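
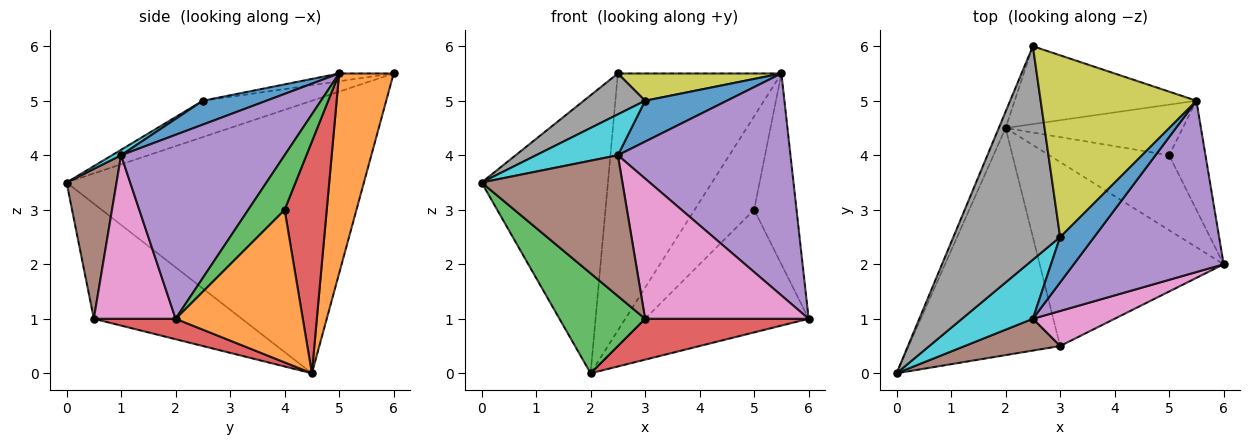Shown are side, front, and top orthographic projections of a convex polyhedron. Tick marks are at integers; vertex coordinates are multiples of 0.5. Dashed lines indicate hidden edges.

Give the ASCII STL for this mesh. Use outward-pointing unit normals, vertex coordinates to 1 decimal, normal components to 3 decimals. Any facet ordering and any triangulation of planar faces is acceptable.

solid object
 facet normal -0.920 0.391 -0.023
  outer loop
   vertex 2.0 4.5 0.0
   vertex 0.0 0.0 3.5
   vertex 2.5 6.0 5.5
  endloop
 endfacet
 facet normal 0.304 0.912 -0.276
  outer loop
   vertex 5.5 5.0 5.5
   vertex 2.0 4.5 0.0
   vertex 2.5 6.0 5.5
  endloop
 endfacet
 facet normal -0.571 -0.331 -0.751
  outer loop
   vertex 3.0 0.5 1.0
   vertex 0.0 0.0 3.5
   vertex 2.0 4.5 0.0
  endloop
 endfacet
 facet normal 0.108 -0.216 -0.970
  outer loop
   vertex 3.0 0.5 1.0
   vertex 2.0 4.5 0.0
   vertex 6.0 2.0 1.0
  endloop
 endfacet
 facet normal 0.600 -0.633 0.489
  outer loop
   vertex 2.5 1.0 4.0
   vertex 6.0 2.0 1.0
   vertex 5.5 5.0 5.5
  endloop
 endfacet
 facet normal 0.327 -0.922 0.208
  outer loop
   vertex 2.5 1.0 4.0
   vertex 0.0 0.0 3.5
   vertex 3.0 0.5 1.0
  endloop
 endfacet
 facet normal 0.436 -0.873 0.218
  outer loop
   vertex 2.5 1.0 4.0
   vertex 3.0 0.5 1.0
   vertex 6.0 2.0 1.0
  endloop
 endfacet
 facet normal -0.317 -0.178 0.931
  outer loop
   vertex 3.0 2.5 5.0
   vertex 2.5 6.0 5.5
   vertex 0.0 0.0 3.5
  endloop
 endfacet
 facet normal -0.049 -0.148 0.988
  outer loop
   vertex 3.0 2.5 5.0
   vertex 5.5 5.0 5.5
   vertex 2.5 6.0 5.5
  endloop
 endfacet
 facet normal 0.063 -0.568 0.821
  outer loop
   vertex 3.0 2.5 5.0
   vertex 0.0 0.0 3.5
   vertex 2.5 1.0 4.0
  endloop
 endfacet
 facet normal 0.462 -0.593 0.659
  outer loop
   vertex 3.0 2.5 5.0
   vertex 2.5 1.0 4.0
   vertex 5.5 5.0 5.5
  endloop
 endfacet
 facet normal 0.553 0.711 -0.434
  outer loop
   vertex 5.0 4.0 3.0
   vertex 6.0 2.0 1.0
   vertex 2.0 4.5 0.0
  endloop
 endfacet
 facet normal 0.597 0.697 -0.398
  outer loop
   vertex 5.0 4.0 3.0
   vertex 5.5 5.0 5.5
   vertex 6.0 2.0 1.0
  endloop
 endfacet
 facet normal 0.529 0.746 -0.404
  outer loop
   vertex 5.0 4.0 3.0
   vertex 2.0 4.5 0.0
   vertex 5.5 5.0 5.5
  endloop
 endfacet
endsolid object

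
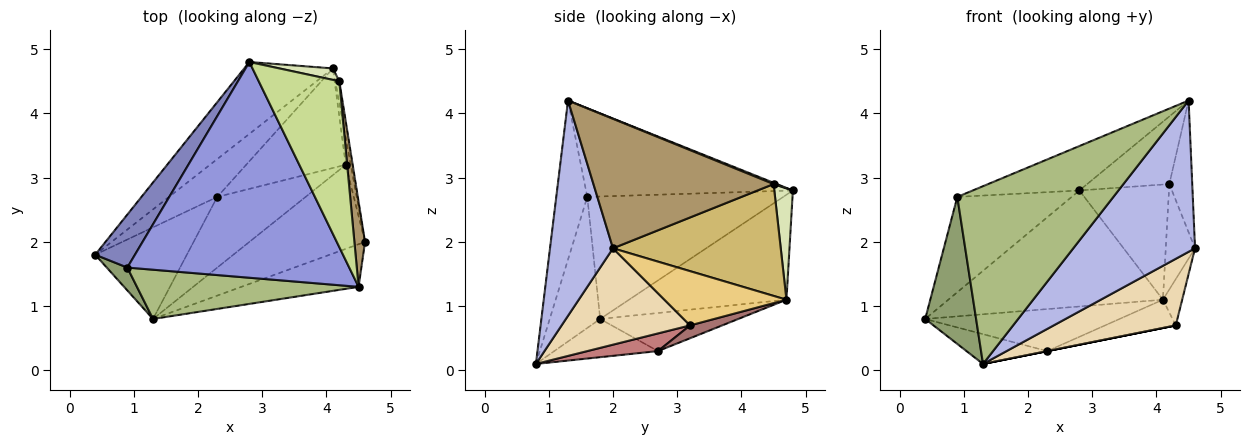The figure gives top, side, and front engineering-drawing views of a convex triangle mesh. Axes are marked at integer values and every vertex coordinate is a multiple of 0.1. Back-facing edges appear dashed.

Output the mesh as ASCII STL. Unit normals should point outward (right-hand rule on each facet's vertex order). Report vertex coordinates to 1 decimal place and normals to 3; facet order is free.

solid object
 facet normal -0.529 0.721 -0.447
  outer loop
   vertex 4.1 4.7 1.1
   vertex 0.4 1.8 0.8
   vertex 2.8 4.8 2.8
  endloop
 endfacet
 facet normal -0.832 0.485 0.270
  outer loop
   vertex 0.9 1.6 2.7
   vertex 2.8 4.8 2.8
   vertex 0.4 1.8 0.8
  endloop
 endfacet
 facet normal -0.364 0.188 0.912
  outer loop
   vertex 0.9 1.6 2.7
   vertex 4.5 1.3 4.2
   vertex 2.8 4.8 2.8
  endloop
 endfacet
 facet normal 0.446 -0.862 -0.243
  outer loop
   vertex 1.3 0.8 0.1
   vertex 4.6 2.0 1.9
   vertex 4.5 1.3 4.2
  endloop
 endfacet
 facet normal -0.699 -0.706 0.110
  outer loop
   vertex 1.3 0.8 0.1
   vertex 0.9 1.6 2.7
   vertex 0.4 1.8 0.8
  endloop
 endfacet
 facet normal -0.188 -0.946 0.262
  outer loop
   vertex 1.3 0.8 0.1
   vertex 4.5 1.3 4.2
   vertex 0.9 1.6 2.7
  endloop
 endfacet
 facet normal 0.015 0.378 0.926
  outer loop
   vertex 4.2 4.5 2.9
   vertex 2.8 4.8 2.8
   vertex 4.5 1.3 4.2
  endloop
 endfacet
 facet normal 0.202 0.975 0.097
  outer loop
   vertex 4.2 4.5 2.9
   vertex 4.1 4.7 1.1
   vertex 2.8 4.8 2.8
  endloop
 endfacet
 facet normal 0.989 0.126 0.081
  outer loop
   vertex 4.2 4.5 2.9
   vertex 4.5 1.3 4.2
   vertex 4.6 2.0 1.9
  endloop
 endfacet
 facet normal 0.984 0.172 -0.036
  outer loop
   vertex 4.2 4.5 2.9
   vertex 4.6 2.0 1.9
   vertex 4.1 4.7 1.1
  endloop
 endfacet
 facet normal 0.984 0.155 -0.091
  outer loop
   vertex 4.3 3.2 0.7
   vertex 4.1 4.7 1.1
   vertex 4.6 2.0 1.9
  endloop
 endfacet
 facet normal 0.547 -0.520 -0.656
  outer loop
   vertex 4.3 3.2 0.7
   vertex 4.6 2.0 1.9
   vertex 1.3 0.8 0.1
  endloop
 endfacet
 facet normal 0.123 0.271 -0.955
  outer loop
   vertex 2.3 2.7 0.3
   vertex 4.1 4.7 1.1
   vertex 4.3 3.2 0.7
  endloop
 endfacet
 facet normal 0.196 0.000 -0.981
  outer loop
   vertex 2.3 2.7 0.3
   vertex 4.3 3.2 0.7
   vertex 1.3 0.8 0.1
  endloop
 endfacet
 facet normal -0.467 0.657 -0.592
  outer loop
   vertex 2.3 2.7 0.3
   vertex 0.4 1.8 0.8
   vertex 4.1 4.7 1.1
  endloop
 endfacet
 facet normal -0.369 0.287 -0.884
  outer loop
   vertex 2.3 2.7 0.3
   vertex 1.3 0.8 0.1
   vertex 0.4 1.8 0.8
  endloop
 endfacet
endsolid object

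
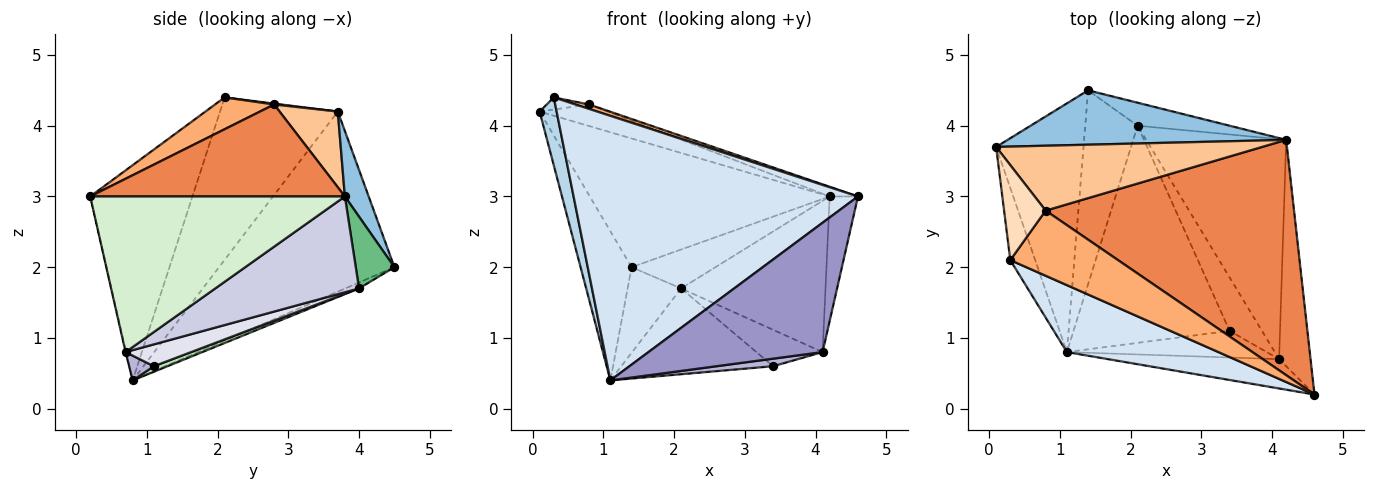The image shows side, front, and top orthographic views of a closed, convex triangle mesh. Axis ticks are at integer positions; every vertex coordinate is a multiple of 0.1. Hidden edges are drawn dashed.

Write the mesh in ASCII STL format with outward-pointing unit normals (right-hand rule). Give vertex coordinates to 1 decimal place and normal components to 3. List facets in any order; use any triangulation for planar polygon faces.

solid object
 facet normal -0.870 0.253 -0.422
  outer loop
   vertex 1.4 4.5 2.0
   vertex 1.1 0.8 0.4
   vertex 0.1 3.7 4.2
  endloop
 endfacet
 facet normal 0.091 0.917 0.387
  outer loop
   vertex 4.2 3.8 3.0
   vertex 1.4 4.5 2.0
   vertex 0.1 3.7 4.2
  endloop
 endfacet
 facet normal -0.979 -0.141 -0.150
  outer loop
   vertex 0.3 2.1 4.4
   vertex 0.1 3.7 4.2
   vertex 1.1 0.8 0.4
  endloop
 endfacet
 facet normal -0.329 -0.915 0.232
  outer loop
   vertex 0.3 2.1 4.4
   vertex 1.1 0.8 0.4
   vertex 4.6 0.2 3.0
  endloop
 endfacet
 facet normal 0.347 0.039 0.937
  outer loop
   vertex 0.8 2.8 4.3
   vertex 4.6 0.2 3.0
   vertex 4.2 3.8 3.0
  endloop
 endfacet
 facet normal 0.283 -0.065 0.957
  outer loop
   vertex 0.8 2.8 4.3
   vertex 0.3 2.1 4.4
   vertex 4.6 0.2 3.0
  endloop
 endfacet
 facet normal 0.261 0.305 0.916
  outer loop
   vertex 0.8 2.8 4.3
   vertex 4.2 3.8 3.0
   vertex 0.1 3.7 4.2
  endloop
 endfacet
 facet normal 0.021 0.127 0.992
  outer loop
   vertex 0.8 2.8 4.3
   vertex 0.1 3.7 4.2
   vertex 0.3 2.1 4.4
  endloop
 endfacet
 facet normal 0.369 0.800 -0.473
  outer loop
   vertex 2.1 4.0 1.7
   vertex 1.4 4.5 2.0
   vertex 4.2 3.8 3.0
  endloop
 endfacet
 facet normal -0.103 0.402 -0.910
  outer loop
   vertex 2.1 4.0 1.7
   vertex 1.1 0.8 0.4
   vertex 1.4 4.5 2.0
  endloop
 endfacet
 facet normal 0.033 0.367 -0.930
  outer loop
   vertex 2.1 4.0 1.7
   vertex 3.4 1.1 0.6
   vertex 1.1 0.8 0.4
  endloop
 endfacet
 facet normal 0.974 0.108 -0.197
  outer loop
   vertex 4.1 0.7 0.8
   vertex 4.2 3.8 3.0
   vertex 4.6 0.2 3.0
  endloop
 endfacet
 facet normal -0.003 -0.975 -0.221
  outer loop
   vertex 4.1 0.7 0.8
   vertex 4.6 0.2 3.0
   vertex 1.1 0.8 0.4
  endloop
 endfacet
 facet normal 0.118 -0.271 -0.955
  outer loop
   vertex 4.1 0.7 0.8
   vertex 1.1 0.8 0.4
   vertex 3.4 1.1 0.6
  endloop
 endfacet
 facet normal 0.491 0.493 -0.718
  outer loop
   vertex 4.1 0.7 0.8
   vertex 2.1 4.0 1.7
   vertex 4.2 3.8 3.0
  endloop
 endfacet
 facet normal 0.487 0.492 -0.721
  outer loop
   vertex 4.1 0.7 0.8
   vertex 3.4 1.1 0.6
   vertex 2.1 4.0 1.7
  endloop
 endfacet
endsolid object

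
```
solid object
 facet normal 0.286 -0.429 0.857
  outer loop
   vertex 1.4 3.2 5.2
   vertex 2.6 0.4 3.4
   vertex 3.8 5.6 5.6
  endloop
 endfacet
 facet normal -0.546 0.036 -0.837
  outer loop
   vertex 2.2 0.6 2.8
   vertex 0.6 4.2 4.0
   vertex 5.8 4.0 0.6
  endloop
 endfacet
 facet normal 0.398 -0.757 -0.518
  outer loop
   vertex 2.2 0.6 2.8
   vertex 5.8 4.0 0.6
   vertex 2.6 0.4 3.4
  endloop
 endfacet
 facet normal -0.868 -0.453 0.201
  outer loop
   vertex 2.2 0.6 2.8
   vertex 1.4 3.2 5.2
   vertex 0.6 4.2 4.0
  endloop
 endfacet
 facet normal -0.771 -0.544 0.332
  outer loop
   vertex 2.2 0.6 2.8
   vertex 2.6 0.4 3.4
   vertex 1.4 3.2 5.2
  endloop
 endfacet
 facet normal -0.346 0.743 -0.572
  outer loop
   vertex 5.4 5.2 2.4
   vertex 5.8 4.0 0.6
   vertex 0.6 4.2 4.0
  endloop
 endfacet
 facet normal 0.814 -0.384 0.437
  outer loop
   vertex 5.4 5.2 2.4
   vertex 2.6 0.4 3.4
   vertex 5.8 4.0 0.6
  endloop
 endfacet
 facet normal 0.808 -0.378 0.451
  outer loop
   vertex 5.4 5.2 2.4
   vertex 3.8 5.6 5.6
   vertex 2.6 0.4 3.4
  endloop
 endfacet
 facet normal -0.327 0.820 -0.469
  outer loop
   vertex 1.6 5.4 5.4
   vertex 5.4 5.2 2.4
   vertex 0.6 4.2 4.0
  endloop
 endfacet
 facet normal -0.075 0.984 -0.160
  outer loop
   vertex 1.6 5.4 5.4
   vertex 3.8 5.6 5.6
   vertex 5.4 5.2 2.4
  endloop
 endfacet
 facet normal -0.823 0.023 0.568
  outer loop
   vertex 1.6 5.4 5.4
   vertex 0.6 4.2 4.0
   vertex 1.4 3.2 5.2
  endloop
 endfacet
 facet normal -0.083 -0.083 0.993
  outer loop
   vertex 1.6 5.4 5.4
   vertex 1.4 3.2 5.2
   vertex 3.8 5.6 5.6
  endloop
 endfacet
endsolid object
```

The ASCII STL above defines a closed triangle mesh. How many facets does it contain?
12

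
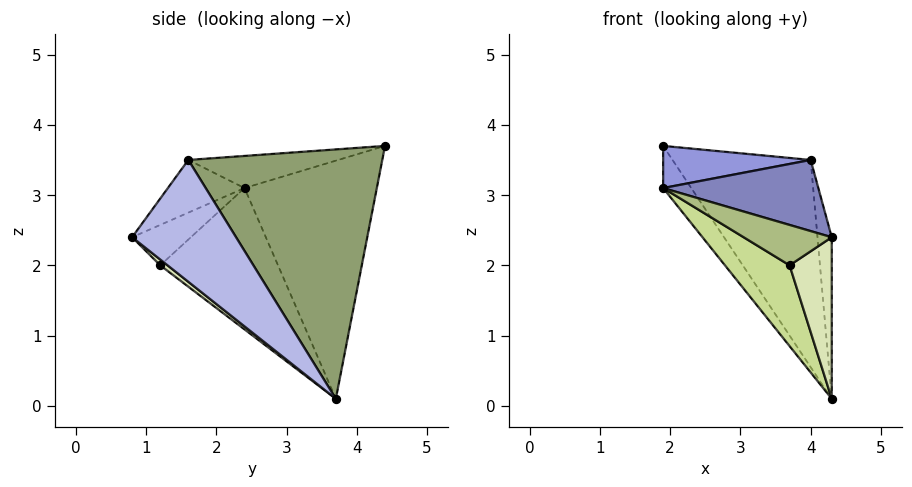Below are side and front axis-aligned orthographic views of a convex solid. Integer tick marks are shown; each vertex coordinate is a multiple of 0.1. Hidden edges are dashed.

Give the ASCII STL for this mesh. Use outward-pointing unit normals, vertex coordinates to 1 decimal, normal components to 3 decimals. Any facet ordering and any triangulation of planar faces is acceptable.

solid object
 facet normal -0.804 0.171 -0.569
  outer loop
   vertex 1.9 4.4 3.7
   vertex 4.3 3.7 0.1
   vertex 1.9 2.4 3.1
  endloop
 endfacet
 facet normal -0.391 -0.792 0.469
  outer loop
   vertex 4.0 1.6 3.5
   vertex 1.9 2.4 3.1
   vertex 4.3 0.8 2.4
  endloop
 endfacet
 facet normal -0.280 -0.276 0.919
  outer loop
   vertex 4.0 1.6 3.5
   vertex 1.9 4.4 3.7
   vertex 1.9 2.4 3.1
  endloop
 endfacet
 facet normal 0.976 0.134 0.169
  outer loop
   vertex 4.0 1.6 3.5
   vertex 4.3 0.8 2.4
   vertex 4.3 3.7 0.1
  endloop
 endfacet
 facet normal 0.748 0.533 0.395
  outer loop
   vertex 4.0 1.6 3.5
   vertex 4.3 3.7 0.1
   vertex 1.9 4.4 3.7
  endloop
 endfacet
 facet normal -0.555 -0.832 0.000
  outer loop
   vertex 3.7 1.2 2.0
   vertex 4.3 0.8 2.4
   vertex 1.9 2.4 3.1
  endloop
 endfacet
 facet normal -0.648 -0.356 -0.673
  outer loop
   vertex 3.7 1.2 2.0
   vertex 1.9 2.4 3.1
   vertex 4.3 3.7 0.1
  endloop
 endfacet
 facet normal 0.107 -0.618 -0.779
  outer loop
   vertex 3.7 1.2 2.0
   vertex 4.3 3.7 0.1
   vertex 4.3 0.8 2.4
  endloop
 endfacet
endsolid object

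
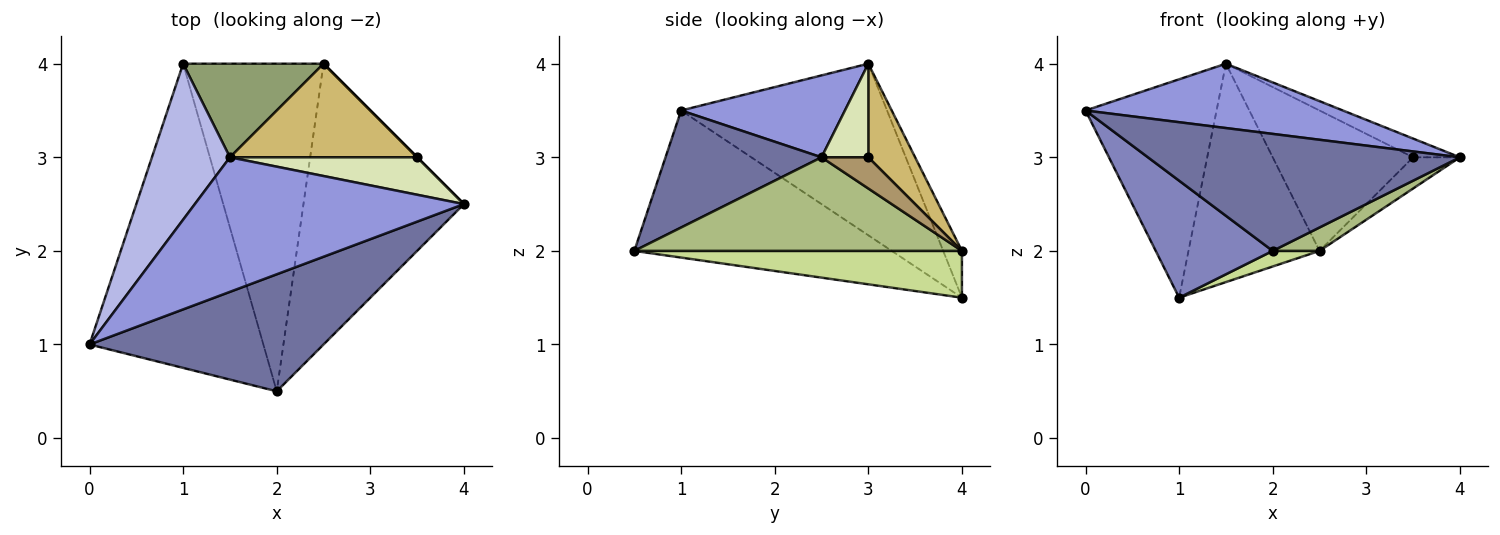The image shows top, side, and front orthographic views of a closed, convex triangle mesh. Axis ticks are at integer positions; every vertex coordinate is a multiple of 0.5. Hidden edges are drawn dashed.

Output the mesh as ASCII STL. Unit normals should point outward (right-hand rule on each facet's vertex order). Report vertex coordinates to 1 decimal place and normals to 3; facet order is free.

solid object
 facet normal 0.333 -0.667 0.667
  outer loop
   vertex 2.0 0.5 2.0
   vertex 4.0 2.5 3.0
   vertex 0.0 1.0 3.5
  endloop
 endfacet
 facet normal -0.620 -0.282 -0.732
  outer loop
   vertex 2.0 0.5 2.0
   vertex 0.0 1.0 3.5
   vertex 1.0 4.0 1.5
  endloop
 endfacet
 facet normal 0.265 -0.416 0.870
  outer loop
   vertex 1.5 3.0 4.0
   vertex 0.0 1.0 3.5
   vertex 4.0 2.5 3.0
  endloop
 endfacet
 facet normal -0.788 0.501 0.358
  outer loop
   vertex 1.5 3.0 4.0
   vertex 1.0 4.0 1.5
   vertex 0.0 1.0 3.5
  endloop
 endfacet
 facet normal -0.130 0.911 0.391
  outer loop
   vertex 2.5 4.0 2.0
   vertex 1.0 4.0 1.5
   vertex 1.5 3.0 4.0
  endloop
 endfacet
 facet normal 0.503 -0.072 -0.862
  outer loop
   vertex 2.5 4.0 2.0
   vertex 4.0 2.5 3.0
   vertex 2.0 0.5 2.0
  endloop
 endfacet
 facet normal 0.316 -0.045 -0.948
  outer loop
   vertex 2.5 4.0 2.0
   vertex 2.0 0.5 2.0
   vertex 1.0 4.0 1.5
  endloop
 endfacet
 facet normal 0.408 0.408 0.816
  outer loop
   vertex 3.5 3.0 3.0
   vertex 1.5 3.0 4.0
   vertex 4.0 2.5 3.0
  endloop
 endfacet
 facet normal 0.707 0.707 0.000
  outer loop
   vertex 3.5 3.0 3.0
   vertex 4.0 2.5 3.0
   vertex 2.5 4.0 2.0
  endloop
 endfacet
 facet normal 0.267 0.802 0.535
  outer loop
   vertex 3.5 3.0 3.0
   vertex 2.5 4.0 2.0
   vertex 1.5 3.0 4.0
  endloop
 endfacet
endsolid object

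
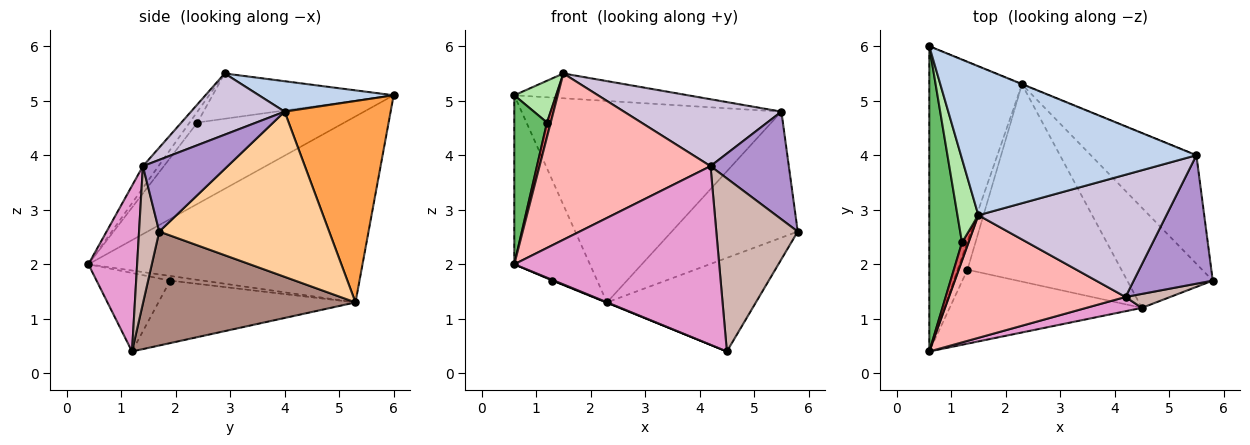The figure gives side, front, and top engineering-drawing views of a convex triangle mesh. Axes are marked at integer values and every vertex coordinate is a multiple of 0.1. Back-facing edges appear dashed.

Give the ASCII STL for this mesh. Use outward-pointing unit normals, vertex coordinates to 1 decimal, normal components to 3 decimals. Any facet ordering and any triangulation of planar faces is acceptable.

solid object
 facet normal -0.869 0.240 -0.433
  outer loop
   vertex 2.3 5.3 1.3
   vertex 0.6 0.4 2.0
   vertex 0.6 6.0 5.1
  endloop
 endfacet
 facet normal 0.126 0.163 0.978
  outer loop
   vertex 5.5 4.0 4.8
   vertex 0.6 6.0 5.1
   vertex 1.5 2.9 5.5
  endloop
 endfacet
 facet normal 0.378 0.926 -0.002
  outer loop
   vertex 5.5 4.0 4.8
   vertex 2.3 5.3 1.3
   vertex 0.6 6.0 5.1
  endloop
 endfacet
 facet normal 0.715 0.530 -0.457
  outer loop
   vertex 5.5 4.0 4.8
   vertex 5.8 1.7 2.6
   vertex 2.3 5.3 1.3
  endloop
 endfacet
 facet normal -0.909 -0.202 0.365
  outer loop
   vertex 1.2 2.4 4.6
   vertex 0.6 6.0 5.1
   vertex 0.6 0.4 2.0
  endloop
 endfacet
 facet normal -0.889 -0.205 0.410
  outer loop
   vertex 1.2 2.4 4.6
   vertex 1.5 2.9 5.5
   vertex 0.6 6.0 5.1
  endloop
 endfacet
 facet normal -0.793 -0.381 0.476
  outer loop
   vertex 1.2 2.4 4.6
   vertex 0.6 0.4 2.0
   vertex 1.5 2.9 5.5
  endloop
 endfacet
 facet normal -0.073 -0.803 0.592
  outer loop
   vertex 4.2 1.4 3.8
   vertex 1.5 2.9 5.5
   vertex 0.6 0.4 2.0
  endloop
 endfacet
 facet normal 0.571 -0.527 0.629
  outer loop
   vertex 4.2 1.4 3.8
   vertex 5.8 1.7 2.6
   vertex 5.5 4.0 4.8
  endloop
 endfacet
 facet normal 0.275 -0.462 0.843
  outer loop
   vertex 4.2 1.4 3.8
   vertex 5.5 4.0 4.8
   vertex 1.5 2.9 5.5
  endloop
 endfacet
 facet normal 0.698 0.489 -0.523
  outer loop
   vertex 4.5 1.2 0.4
   vertex 2.3 5.3 1.3
   vertex 5.8 1.7 2.6
  endloop
 endfacet
 facet normal 0.240 -0.968 0.078
  outer loop
   vertex 4.5 1.2 0.4
   vertex 5.8 1.7 2.6
   vertex 4.2 1.4 3.8
  endloop
 endfacet
 facet normal 0.231 -0.970 0.077
  outer loop
   vertex 4.5 1.2 0.4
   vertex 4.2 1.4 3.8
   vertex 0.6 0.4 2.0
  endloop
 endfacet
 facet normal -0.431 0.021 -0.902
  outer loop
   vertex 1.3 1.9 1.7
   vertex 0.6 0.4 2.0
   vertex 2.3 5.3 1.3
  endloop
 endfacet
 facet normal -0.378 -0.009 -0.926
  outer loop
   vertex 1.3 1.9 1.7
   vertex 4.5 1.2 0.4
   vertex 0.6 0.4 2.0
  endloop
 endfacet
 facet normal -0.376 0.002 -0.927
  outer loop
   vertex 1.3 1.9 1.7
   vertex 2.3 5.3 1.3
   vertex 4.5 1.2 0.4
  endloop
 endfacet
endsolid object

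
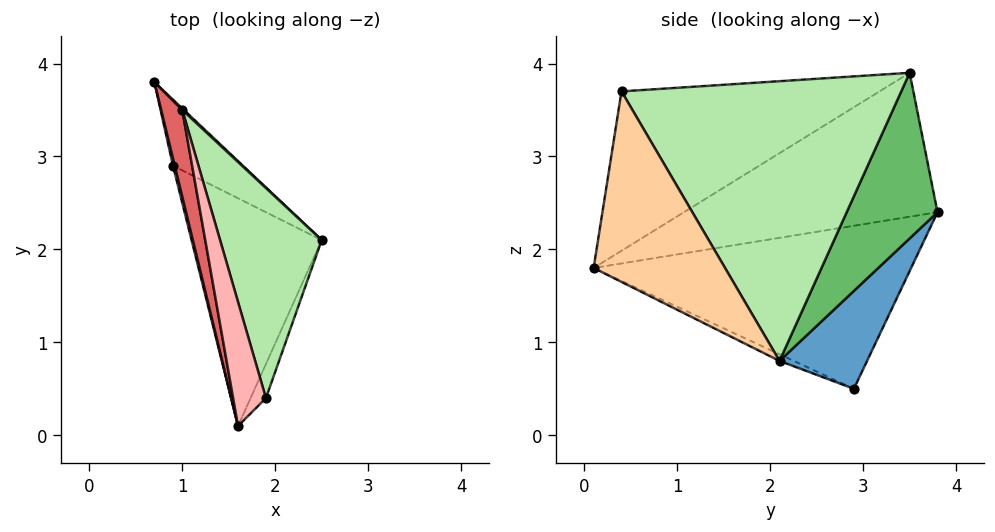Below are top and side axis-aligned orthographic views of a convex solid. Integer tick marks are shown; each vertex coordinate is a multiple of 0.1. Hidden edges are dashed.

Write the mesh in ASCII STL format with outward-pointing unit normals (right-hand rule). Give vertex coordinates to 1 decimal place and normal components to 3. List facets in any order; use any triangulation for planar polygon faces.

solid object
 facet normal 0.471 0.815 -0.337
  outer loop
   vertex 0.9 2.9 0.5
   vertex 0.7 3.8 2.4
   vertex 2.5 2.1 0.8
  endloop
 endfacet
 facet normal -0.971 -0.238 0.010
  outer loop
   vertex 0.9 2.9 0.5
   vertex 1.6 0.1 1.8
   vertex 0.7 3.8 2.4
  endloop
 endfacet
 facet normal -0.046 -0.430 -0.902
  outer loop
   vertex 0.9 2.9 0.5
   vertex 2.5 2.1 0.8
   vertex 1.6 0.1 1.8
  endloop
 endfacet
 facet normal 0.896 -0.439 -0.072
  outer loop
   vertex 1.9 0.4 3.7
   vertex 1.6 0.1 1.8
   vertex 2.5 2.1 0.8
  endloop
 endfacet
 facet normal 0.690 0.724 0.007
  outer loop
   vertex 1.0 3.5 3.9
   vertex 2.5 2.1 0.8
   vertex 0.7 3.8 2.4
  endloop
 endfacet
 facet normal 0.912 0.243 0.331
  outer loop
   vertex 1.0 3.5 3.9
   vertex 1.9 0.4 3.7
   vertex 2.5 2.1 0.8
  endloop
 endfacet
 facet normal -0.957 -0.255 0.140
  outer loop
   vertex 1.0 3.5 3.9
   vertex 0.7 3.8 2.4
   vertex 1.6 0.1 1.8
  endloop
 endfacet
 facet normal -0.939 -0.285 0.193
  outer loop
   vertex 1.0 3.5 3.9
   vertex 1.6 0.1 1.8
   vertex 1.9 0.4 3.7
  endloop
 endfacet
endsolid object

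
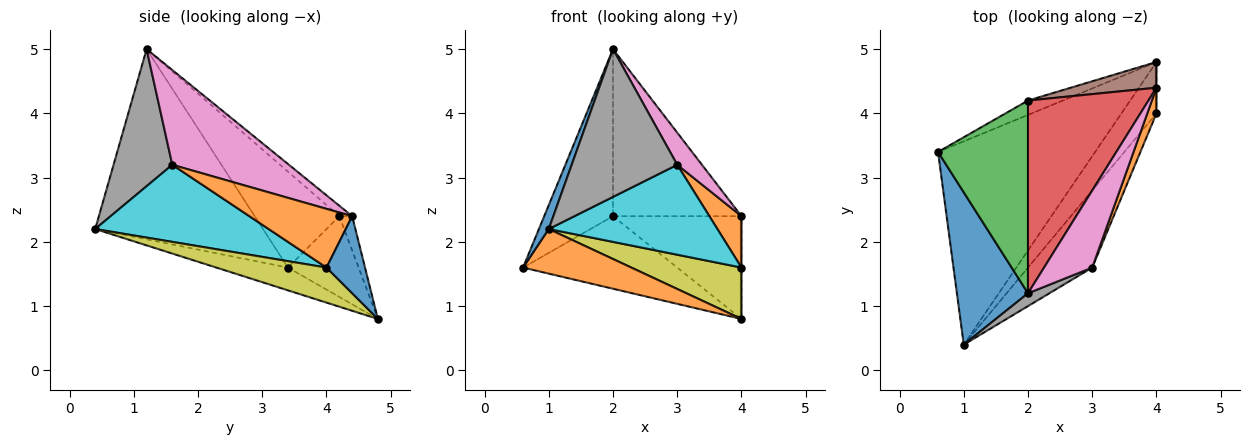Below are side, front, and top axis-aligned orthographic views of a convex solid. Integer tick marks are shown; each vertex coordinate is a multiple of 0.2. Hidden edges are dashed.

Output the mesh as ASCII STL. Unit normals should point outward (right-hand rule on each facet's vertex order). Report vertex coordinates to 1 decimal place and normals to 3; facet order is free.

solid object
 facet normal -0.935 -0.055 0.350
  outer loop
   vertex 2.0 1.2 5.0
   vertex 0.6 3.4 1.6
   vertex 1.0 0.4 2.2
  endloop
 endfacet
 facet normal -0.140 -0.212 -0.967
  outer loop
   vertex 4.0 4.8 0.8
   vertex 1.0 0.4 2.2
   vertex 0.6 3.4 1.6
  endloop
 endfacet
 facet normal -0.628 0.510 0.588
  outer loop
   vertex 2.0 4.2 2.4
   vertex 0.6 3.4 1.6
   vertex 2.0 1.2 5.0
  endloop
 endfacet
 facet normal -0.065 0.654 0.754
  outer loop
   vertex 2.0 4.2 2.4
   vertex 2.0 1.2 5.0
   vertex 4.0 4.4 2.4
  endloop
 endfacet
 facet normal -0.410 0.895 -0.177
  outer loop
   vertex 2.0 4.2 2.4
   vertex 4.0 4.8 0.8
   vertex 0.6 3.4 1.6
  endloop
 endfacet
 facet normal -0.097 0.966 0.241
  outer loop
   vertex 2.0 4.2 2.4
   vertex 4.0 4.4 2.4
   vertex 4.0 4.8 0.8
  endloop
 endfacet
 facet normal 0.876 -0.186 0.445
  outer loop
   vertex 3.0 1.6 3.2
   vertex 4.0 4.4 2.4
   vertex 2.0 1.2 5.0
  endloop
 endfacet
 facet normal 0.485 -0.871 0.076
  outer loop
   vertex 3.0 1.6 3.2
   vertex 2.0 1.2 5.0
   vertex 1.0 0.4 2.2
  endloop
 endfacet
 facet normal 0.577 -0.577 -0.577
  outer loop
   vertex 4.0 4.0 1.6
   vertex 1.0 0.4 2.2
   vertex 4.0 4.8 0.8
  endloop
 endfacet
 facet normal 0.615 -0.598 -0.513
  outer loop
   vertex 4.0 4.0 1.6
   vertex 3.0 1.6 3.2
   vertex 1.0 0.4 2.2
  endloop
 endfacet
 facet normal 1.000 0.000 0.000
  outer loop
   vertex 4.0 4.0 1.6
   vertex 4.0 4.8 0.8
   vertex 4.0 4.4 2.4
  endloop
 endfacet
 facet normal 0.944 -0.295 0.148
  outer loop
   vertex 4.0 4.0 1.6
   vertex 4.0 4.4 2.4
   vertex 3.0 1.6 3.2
  endloop
 endfacet
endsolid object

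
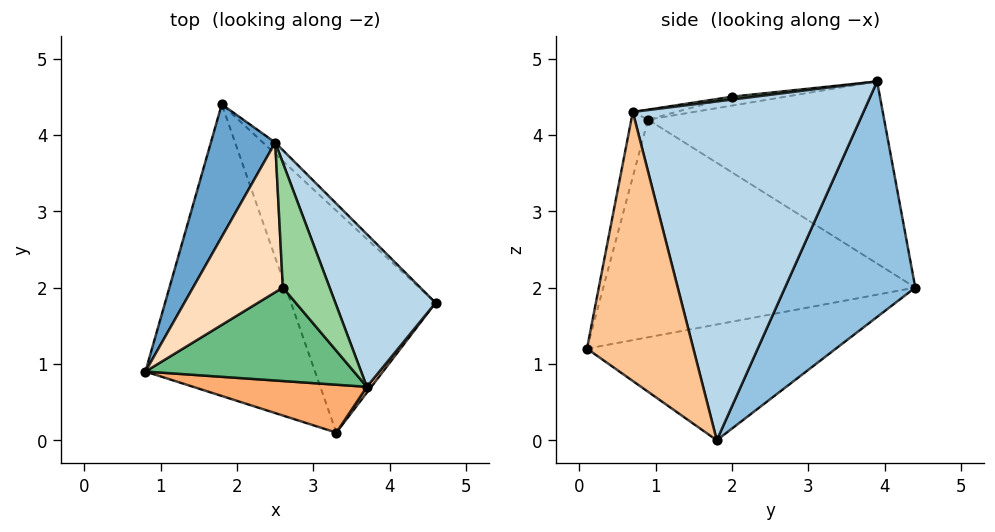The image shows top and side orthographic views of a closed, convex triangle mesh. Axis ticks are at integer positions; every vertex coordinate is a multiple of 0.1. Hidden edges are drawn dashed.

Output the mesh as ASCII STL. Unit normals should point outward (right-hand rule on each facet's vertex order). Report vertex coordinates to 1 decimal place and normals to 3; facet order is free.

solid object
 facet normal -0.850 0.432 0.300
  outer loop
   vertex 2.5 3.9 4.7
   vertex 1.8 4.4 2.0
   vertex 0.8 0.9 4.2
  endloop
 endfacet
 facet normal 0.667 0.745 -0.035
  outer loop
   vertex 2.5 3.9 4.7
   vertex 4.6 1.8 0.0
   vertex 1.8 4.4 2.0
  endloop
 endfacet
 facet normal 0.912 0.308 0.270
  outer loop
   vertex 3.7 0.7 4.3
   vertex 4.6 1.8 0.0
   vertex 2.5 3.9 4.7
  endloop
 endfacet
 facet normal -0.779 -0.159 -0.607
  outer loop
   vertex 3.3 0.1 1.2
   vertex 0.8 0.9 4.2
   vertex 1.8 4.4 2.0
  endloop
 endfacet
 facet normal -0.624 -0.073 -0.778
  outer loop
   vertex 3.3 0.1 1.2
   vertex 1.8 4.4 2.0
   vertex 4.6 1.8 0.0
  endloop
 endfacet
 facet normal -0.074 -0.977 0.199
  outer loop
   vertex 3.3 0.1 1.2
   vertex 3.7 0.7 4.3
   vertex 0.8 0.9 4.2
  endloop
 endfacet
 facet normal 0.799 -0.601 0.013
  outer loop
   vertex 3.3 0.1 1.2
   vertex 4.6 1.8 0.0
   vertex 3.7 0.7 4.3
  endloop
 endfacet
 facet normal -0.098 -0.109 0.989
  outer loop
   vertex 2.6 2.0 4.5
   vertex 2.5 3.9 4.7
   vertex 0.8 0.9 4.2
  endloop
 endfacet
 facet normal -0.047 -0.191 0.981
  outer loop
   vertex 2.6 2.0 4.5
   vertex 0.8 0.9 4.2
   vertex 3.7 0.7 4.3
  endloop
 endfacet
 facet normal 0.061 -0.101 0.993
  outer loop
   vertex 2.6 2.0 4.5
   vertex 3.7 0.7 4.3
   vertex 2.5 3.9 4.7
  endloop
 endfacet
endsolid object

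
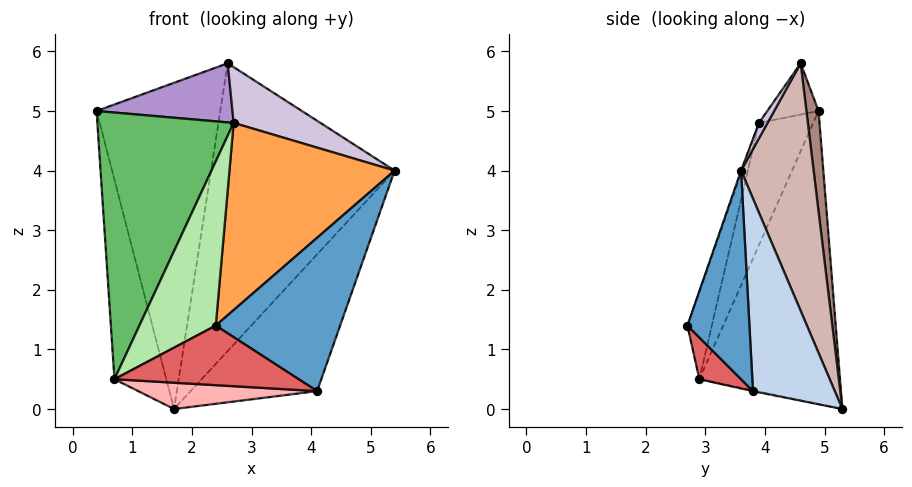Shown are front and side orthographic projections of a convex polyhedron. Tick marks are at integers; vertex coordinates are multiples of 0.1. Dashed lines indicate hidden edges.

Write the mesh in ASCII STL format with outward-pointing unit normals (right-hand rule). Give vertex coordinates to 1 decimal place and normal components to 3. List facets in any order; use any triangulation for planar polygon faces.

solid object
 facet normal 0.437 -0.877 -0.201
  outer loop
   vertex 4.1 3.8 0.3
   vertex 5.4 3.6 4.0
   vertex 2.4 2.7 1.4
  endloop
 endfacet
 facet normal 0.537 0.831 -0.144
  outer loop
   vertex 4.1 3.8 0.3
   vertex 1.7 5.3 0.0
   vertex 5.4 3.6 4.0
  endloop
 endfacet
 facet normal -0.006 -0.943 0.333
  outer loop
   vertex 2.7 3.9 4.8
   vertex 2.4 2.7 1.4
   vertex 5.4 3.6 4.0
  endloop
 endfacet
 facet normal -0.917 0.338 -0.211
  outer loop
   vertex 0.7 2.9 0.5
   vertex 0.4 4.9 5.0
   vertex 1.7 5.3 0.0
  endloop
 endfacet
 facet normal -0.345 -0.866 0.362
  outer loop
   vertex 0.7 2.9 0.5
   vertex 2.7 3.9 4.8
   vertex 0.4 4.9 5.0
  endloop
 endfacet
 facet normal -0.286 -0.895 0.341
  outer loop
   vertex 0.7 2.9 0.5
   vertex 2.4 2.7 1.4
   vertex 2.7 3.9 4.8
  endloop
 endfacet
 facet normal 0.187 -0.824 -0.535
  outer loop
   vertex 0.7 2.9 0.5
   vertex 4.1 3.8 0.3
   vertex 2.4 2.7 1.4
  endloop
 endfacet
 facet normal -0.004 -0.202 -0.979
  outer loop
   vertex 0.7 2.9 0.5
   vertex 1.7 5.3 0.0
   vertex 4.1 3.8 0.3
  endloop
 endfacet
 facet normal -0.300 -0.795 0.527
  outer loop
   vertex 2.6 4.6 5.8
   vertex 0.4 4.9 5.0
   vertex 2.7 3.9 4.8
  endloop
 endfacet
 facet normal 0.081 -0.813 0.577
  outer loop
   vertex 2.6 4.6 5.8
   vertex 2.7 3.9 4.8
   vertex 5.4 3.6 4.0
  endloop
 endfacet
 facet normal 0.097 0.990 0.104
  outer loop
   vertex 2.6 4.6 5.8
   vertex 1.7 5.3 0.0
   vertex 0.4 4.9 5.0
  endloop
 endfacet
 facet normal 0.367 0.929 0.055
  outer loop
   vertex 2.6 4.6 5.8
   vertex 5.4 3.6 4.0
   vertex 1.7 5.3 0.0
  endloop
 endfacet
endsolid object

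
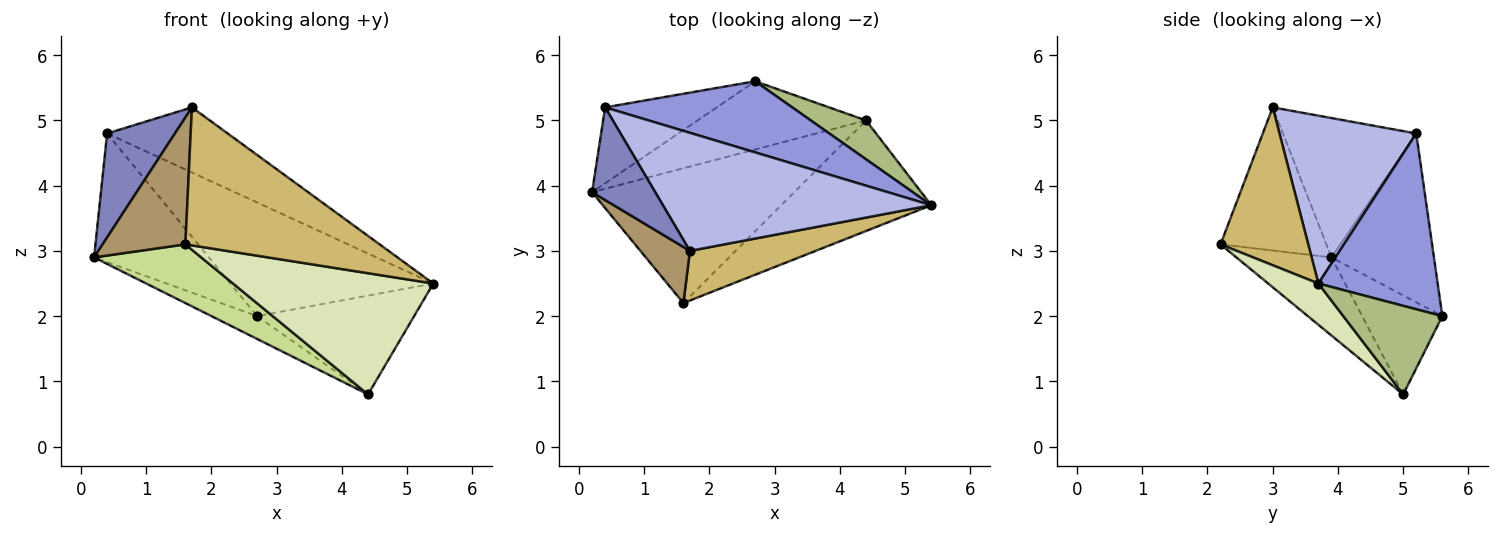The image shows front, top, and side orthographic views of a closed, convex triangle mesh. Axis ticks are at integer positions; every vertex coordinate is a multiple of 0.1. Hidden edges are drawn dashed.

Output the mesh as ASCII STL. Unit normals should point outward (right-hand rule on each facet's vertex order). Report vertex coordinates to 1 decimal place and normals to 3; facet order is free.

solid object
 facet normal -0.609 0.683 -0.403
  outer loop
   vertex 0.4 5.2 4.8
   vertex 2.7 5.6 2.0
   vertex 0.2 3.9 2.9
  endloop
 endfacet
 facet normal -0.826 -0.420 0.375
  outer loop
   vertex 0.4 5.2 4.8
   vertex 0.2 3.9 2.9
   vertex 1.7 3.0 5.2
  endloop
 endfacet
 facet normal 0.446 0.759 0.475
  outer loop
   vertex 0.4 5.2 4.8
   vertex 5.4 3.7 2.5
   vertex 2.7 5.6 2.0
  endloop
 endfacet
 facet normal 0.480 0.423 0.768
  outer loop
   vertex 0.4 5.2 4.8
   vertex 1.7 3.0 5.2
   vertex 5.4 3.7 2.5
  endloop
 endfacet
 facet normal -0.487 0.277 -0.828
  outer loop
   vertex 4.4 5.0 0.8
   vertex 0.2 3.9 2.9
   vertex 2.7 5.6 2.0
  endloop
 endfacet
 facet normal 0.506 0.802 0.316
  outer loop
   vertex 4.4 5.0 0.8
   vertex 2.7 5.6 2.0
   vertex 5.4 3.7 2.5
  endloop
 endfacet
 facet normal -0.334 -0.376 -0.864
  outer loop
   vertex 1.6 2.2 3.1
   vertex 0.2 3.9 2.9
   vertex 4.4 5.0 0.8
  endloop
 endfacet
 facet normal 0.182 -0.726 -0.663
  outer loop
   vertex 1.6 2.2 3.1
   vertex 4.4 5.0 0.8
   vertex 5.4 3.7 2.5
  endloop
 endfacet
 facet normal -0.760 -0.595 0.263
  outer loop
   vertex 1.6 2.2 3.1
   vertex 1.7 3.0 5.2
   vertex 0.2 3.9 2.9
  endloop
 endfacet
 facet normal 0.391 -0.866 0.311
  outer loop
   vertex 1.6 2.2 3.1
   vertex 5.4 3.7 2.5
   vertex 1.7 3.0 5.2
  endloop
 endfacet
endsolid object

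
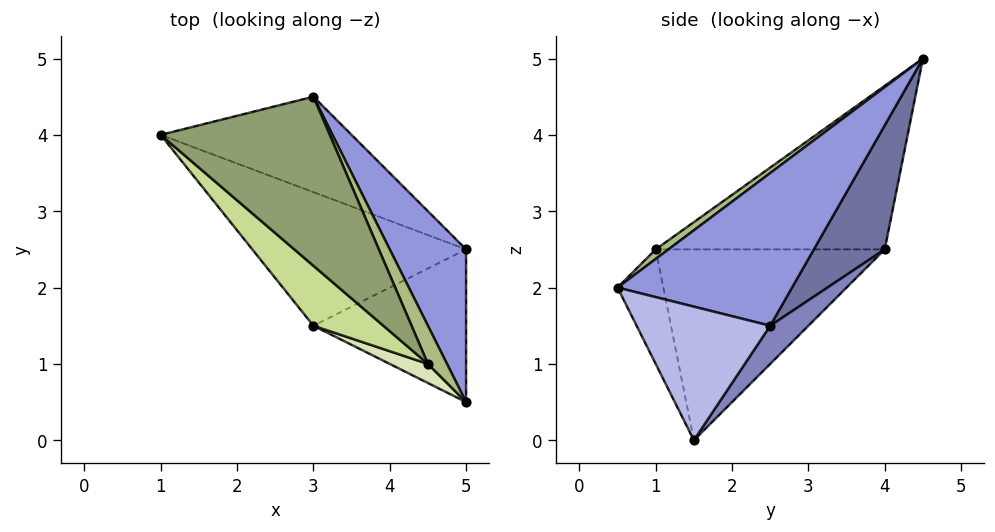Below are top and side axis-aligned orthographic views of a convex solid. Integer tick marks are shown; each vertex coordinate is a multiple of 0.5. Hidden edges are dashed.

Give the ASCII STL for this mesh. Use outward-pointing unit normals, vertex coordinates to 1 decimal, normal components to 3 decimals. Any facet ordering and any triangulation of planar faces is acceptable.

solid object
 facet normal 0.243 0.896 -0.373
  outer loop
   vertex 5.0 2.5 1.5
   vertex 1.0 4.0 2.5
   vertex 3.0 4.5 5.0
  endloop
 endfacet
 facet normal 0.117 0.747 -0.654
  outer loop
   vertex 5.0 2.5 1.5
   vertex 3.0 1.5 0.0
   vertex 1.0 4.0 2.5
  endloop
 endfacet
 facet normal 0.889 0.111 0.444
  outer loop
   vertex 5.0 2.5 1.5
   vertex 3.0 4.5 5.0
   vertex 5.0 0.5 2.0
  endloop
 endfacet
 facet normal 0.647 -0.185 -0.740
  outer loop
   vertex 5.0 2.5 1.5
   vertex 5.0 0.5 2.0
   vertex 3.0 1.5 0.0
  endloop
 endfacet
 facet normal -0.540 -0.630 0.558
  outer loop
   vertex 4.5 1.0 2.5
   vertex 3.0 4.5 5.0
   vertex 1.0 4.0 2.5
  endloop
 endfacet
 facet normal 0.408 -0.408 0.816
  outer loop
   vertex 4.5 1.0 2.5
   vertex 5.0 0.5 2.0
   vertex 3.0 4.5 5.0
  endloop
 endfacet
 facet normal -0.633 -0.739 0.232
  outer loop
   vertex 4.5 1.0 2.5
   vertex 1.0 4.0 2.5
   vertex 3.0 1.5 0.0
  endloop
 endfacet
 facet normal -0.588 -0.784 0.196
  outer loop
   vertex 4.5 1.0 2.5
   vertex 3.0 1.5 0.0
   vertex 5.0 0.5 2.0
  endloop
 endfacet
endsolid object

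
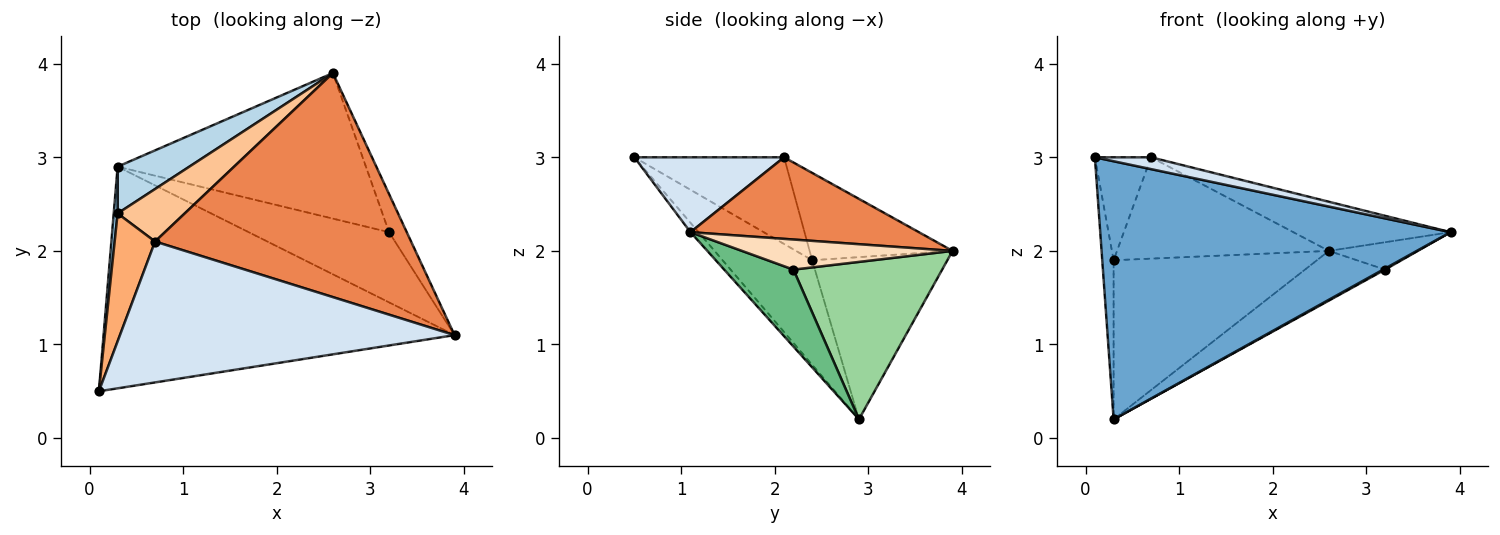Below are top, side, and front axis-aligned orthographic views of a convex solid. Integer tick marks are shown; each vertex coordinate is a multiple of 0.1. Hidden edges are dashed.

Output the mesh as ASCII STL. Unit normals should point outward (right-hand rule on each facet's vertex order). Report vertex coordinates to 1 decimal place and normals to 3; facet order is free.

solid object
 facet normal -0.017 -0.759 -0.651
  outer loop
   vertex 0.3 2.9 0.2
   vertex 3.9 1.1 2.2
   vertex 0.1 0.5 3.0
  endloop
 endfacet
 facet normal -0.991 0.126 0.037
  outer loop
   vertex 0.3 2.4 1.9
   vertex 0.3 2.9 0.2
   vertex 0.1 0.5 3.0
  endloop
 endfacet
 facet normal -0.538 0.809 0.238
  outer loop
   vertex 0.3 2.4 1.9
   vertex 2.6 3.9 2.0
   vertex 0.3 2.9 0.2
  endloop
 endfacet
 facet normal 0.218 -0.082 0.973
  outer loop
   vertex 0.7 2.1 3.0
   vertex 0.1 0.5 3.0
   vertex 3.9 1.1 2.2
  endloop
 endfacet
 facet normal 0.297 0.205 0.933
  outer loop
   vertex 0.7 2.1 3.0
   vertex 3.9 1.1 2.2
   vertex 2.6 3.9 2.0
  endloop
 endfacet
 facet normal -0.858 0.322 0.400
  outer loop
   vertex 0.7 2.1 3.0
   vertex 0.3 2.4 1.9
   vertex 0.1 0.5 3.0
  endloop
 endfacet
 facet normal -0.514 0.762 0.395
  outer loop
   vertex 0.7 2.1 3.0
   vertex 2.6 3.9 2.0
   vertex 0.3 2.4 1.9
  endloop
 endfacet
 facet normal 0.810 0.342 -0.477
  outer loop
   vertex 3.2 2.2 1.8
   vertex 2.6 3.9 2.0
   vertex 3.9 1.1 2.2
  endloop
 endfacet
 facet normal 0.481 -0.013 -0.877
  outer loop
   vertex 3.2 2.2 1.8
   vertex 3.9 1.1 2.2
   vertex 0.3 2.9 0.2
  endloop
 endfacet
 facet normal 0.515 0.277 -0.811
  outer loop
   vertex 3.2 2.2 1.8
   vertex 0.3 2.9 0.2
   vertex 2.6 3.9 2.0
  endloop
 endfacet
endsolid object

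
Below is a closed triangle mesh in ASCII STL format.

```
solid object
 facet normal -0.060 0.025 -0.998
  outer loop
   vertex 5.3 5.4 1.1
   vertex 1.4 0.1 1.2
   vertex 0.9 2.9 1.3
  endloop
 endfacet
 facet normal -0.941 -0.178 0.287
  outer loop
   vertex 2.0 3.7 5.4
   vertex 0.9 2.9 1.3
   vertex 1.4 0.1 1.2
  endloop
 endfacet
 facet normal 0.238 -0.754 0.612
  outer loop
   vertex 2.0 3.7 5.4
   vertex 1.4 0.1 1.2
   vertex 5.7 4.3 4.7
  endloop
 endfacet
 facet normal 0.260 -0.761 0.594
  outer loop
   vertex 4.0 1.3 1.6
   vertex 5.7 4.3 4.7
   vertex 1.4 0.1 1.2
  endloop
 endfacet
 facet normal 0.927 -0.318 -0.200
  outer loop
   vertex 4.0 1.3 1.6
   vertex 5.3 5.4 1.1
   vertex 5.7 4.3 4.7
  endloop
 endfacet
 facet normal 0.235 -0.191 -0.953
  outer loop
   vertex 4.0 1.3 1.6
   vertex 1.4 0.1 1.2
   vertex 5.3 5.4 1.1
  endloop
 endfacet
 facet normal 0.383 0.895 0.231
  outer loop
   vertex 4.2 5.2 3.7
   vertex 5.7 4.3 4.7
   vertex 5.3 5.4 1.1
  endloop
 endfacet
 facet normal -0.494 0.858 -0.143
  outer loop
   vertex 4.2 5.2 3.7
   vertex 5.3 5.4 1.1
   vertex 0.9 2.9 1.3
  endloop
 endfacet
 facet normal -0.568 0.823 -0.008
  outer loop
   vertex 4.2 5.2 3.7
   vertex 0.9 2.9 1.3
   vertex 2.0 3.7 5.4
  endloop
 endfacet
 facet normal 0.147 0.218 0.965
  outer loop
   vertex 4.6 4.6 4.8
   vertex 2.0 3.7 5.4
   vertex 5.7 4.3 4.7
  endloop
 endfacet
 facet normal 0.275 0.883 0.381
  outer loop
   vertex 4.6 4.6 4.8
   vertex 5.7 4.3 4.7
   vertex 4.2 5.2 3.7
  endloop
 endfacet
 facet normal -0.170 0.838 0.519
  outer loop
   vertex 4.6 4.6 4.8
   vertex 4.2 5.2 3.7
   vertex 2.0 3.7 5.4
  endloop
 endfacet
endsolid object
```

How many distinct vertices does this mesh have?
8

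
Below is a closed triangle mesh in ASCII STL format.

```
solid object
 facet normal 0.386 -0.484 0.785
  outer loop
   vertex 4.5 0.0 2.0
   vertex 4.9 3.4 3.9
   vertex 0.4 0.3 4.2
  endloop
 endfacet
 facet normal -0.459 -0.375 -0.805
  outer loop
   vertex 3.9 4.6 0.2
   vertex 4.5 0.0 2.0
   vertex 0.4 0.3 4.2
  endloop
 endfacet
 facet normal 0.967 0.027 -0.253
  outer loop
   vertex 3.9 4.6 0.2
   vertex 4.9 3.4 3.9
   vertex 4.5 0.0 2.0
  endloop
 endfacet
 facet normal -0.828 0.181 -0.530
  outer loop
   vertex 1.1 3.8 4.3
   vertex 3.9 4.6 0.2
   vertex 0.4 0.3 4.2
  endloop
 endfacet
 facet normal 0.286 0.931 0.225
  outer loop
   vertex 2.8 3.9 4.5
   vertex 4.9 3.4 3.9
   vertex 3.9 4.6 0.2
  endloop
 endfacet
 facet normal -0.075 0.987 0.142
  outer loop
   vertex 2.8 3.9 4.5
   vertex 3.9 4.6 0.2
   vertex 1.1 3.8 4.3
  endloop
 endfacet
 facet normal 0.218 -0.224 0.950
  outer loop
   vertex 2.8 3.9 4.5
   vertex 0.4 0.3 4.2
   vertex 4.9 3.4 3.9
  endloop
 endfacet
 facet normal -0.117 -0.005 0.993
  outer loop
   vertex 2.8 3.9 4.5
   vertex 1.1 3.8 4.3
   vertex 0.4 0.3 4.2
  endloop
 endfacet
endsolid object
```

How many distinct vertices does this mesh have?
6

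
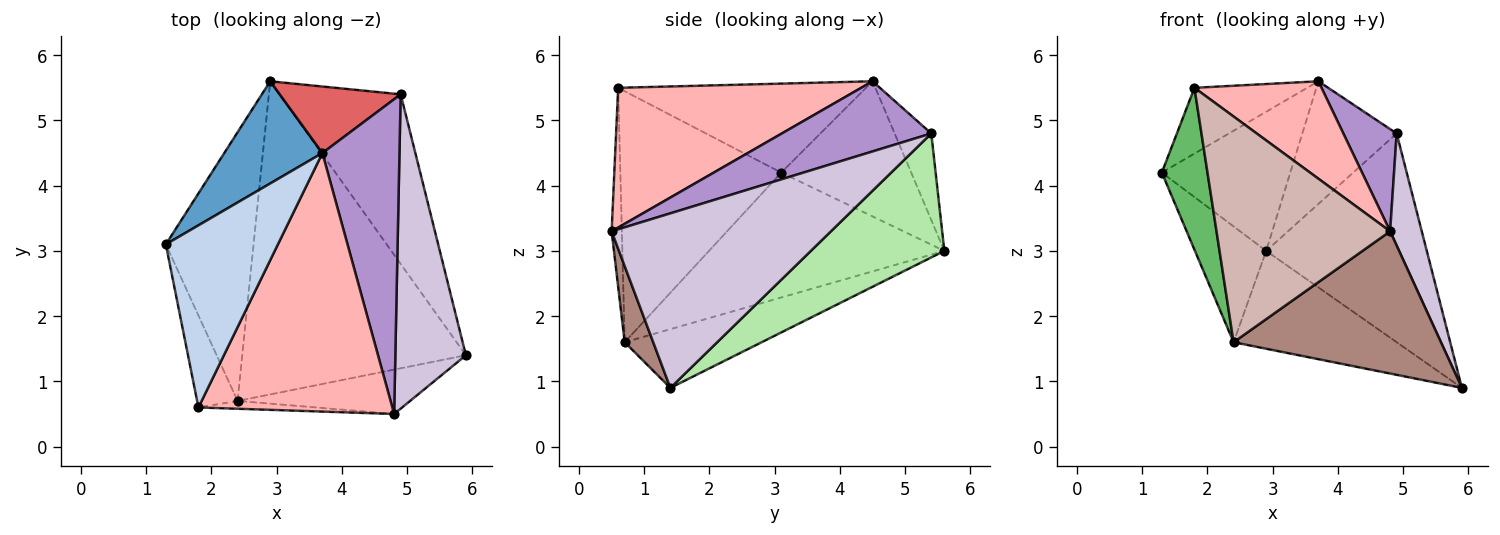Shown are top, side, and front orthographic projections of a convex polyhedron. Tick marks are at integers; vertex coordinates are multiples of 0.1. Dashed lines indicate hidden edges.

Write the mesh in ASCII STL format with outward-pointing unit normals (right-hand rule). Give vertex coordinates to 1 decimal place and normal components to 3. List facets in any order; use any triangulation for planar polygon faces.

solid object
 facet normal -0.632 0.625 0.459
  outer loop
   vertex 3.7 4.5 5.6
   vertex 2.9 5.6 3.0
   vertex 1.3 3.1 4.2
  endloop
 endfacet
 facet normal -0.598 0.272 0.754
  outer loop
   vertex 1.8 0.6 5.5
   vertex 3.7 4.5 5.6
   vertex 1.3 3.1 4.2
  endloop
 endfacet
 facet normal -0.794 0.240 -0.558
  outer loop
   vertex 2.4 0.7 1.6
   vertex 1.3 3.1 4.2
   vertex 2.9 5.6 3.0
  endloop
 endfacet
 facet normal -0.243 0.289 -0.926
  outer loop
   vertex 2.4 0.7 1.6
   vertex 2.9 5.6 3.0
   vertex 5.9 1.4 0.9
  endloop
 endfacet
 facet normal -0.951 -0.270 -0.153
  outer loop
   vertex 2.4 0.7 1.6
   vertex 1.8 0.6 5.5
   vertex 1.3 3.1 4.2
  endloop
 endfacet
 facet normal 0.542 0.652 -0.530
  outer loop
   vertex 4.9 5.4 4.8
   vertex 5.9 1.4 0.9
   vertex 2.9 5.6 3.0
  endloop
 endfacet
 facet normal -0.323 0.832 0.451
  outer loop
   vertex 4.9 5.4 4.8
   vertex 2.9 5.6 3.0
   vertex 3.7 4.5 5.6
  endloop
 endfacet
 facet normal 0.559 -0.292 0.776
  outer loop
   vertex 4.8 0.5 3.3
   vertex 3.7 4.5 5.6
   vertex 1.8 0.6 5.5
  endloop
 endfacet
 facet normal 0.655 -0.233 0.719
  outer loop
   vertex 4.8 0.5 3.3
   vertex 4.9 5.4 4.8
   vertex 3.7 4.5 5.6
  endloop
 endfacet
 facet normal 0.919 -0.132 0.371
  outer loop
   vertex 4.8 0.5 3.3
   vertex 5.9 1.4 0.9
   vertex 4.9 5.4 4.8
  endloop
 endfacet
 facet normal 0.130 -0.947 -0.295
  outer loop
   vertex 4.8 0.5 3.3
   vertex 2.4 0.7 1.6
   vertex 5.9 1.4 0.9
  endloop
 endfacet
 facet normal -0.059 -0.998 -0.035
  outer loop
   vertex 4.8 0.5 3.3
   vertex 1.8 0.6 5.5
   vertex 2.4 0.7 1.6
  endloop
 endfacet
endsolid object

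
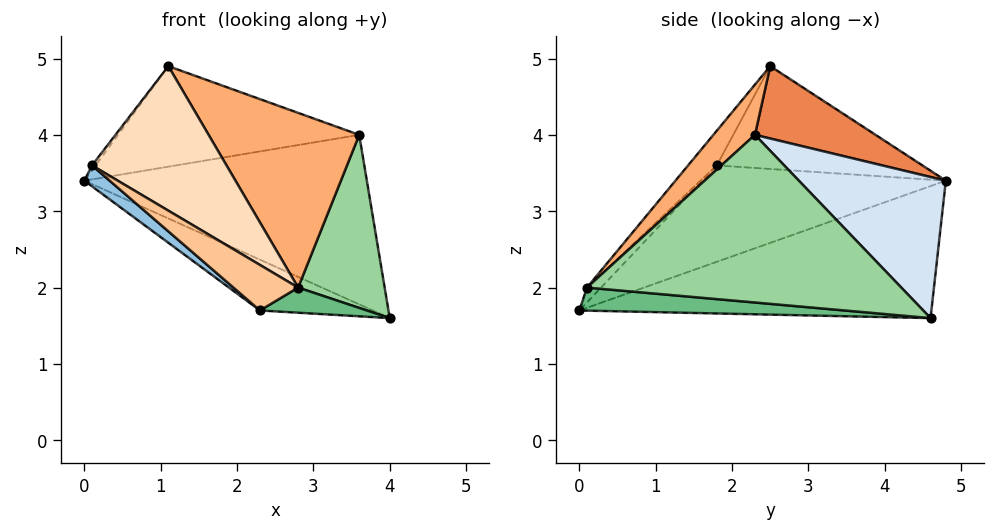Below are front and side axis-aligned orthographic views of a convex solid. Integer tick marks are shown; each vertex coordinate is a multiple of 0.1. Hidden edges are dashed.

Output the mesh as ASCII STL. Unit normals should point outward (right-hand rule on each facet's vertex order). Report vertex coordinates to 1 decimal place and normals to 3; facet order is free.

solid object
 facet normal -0.402 0.129 -0.907
  outer loop
   vertex 2.3 0.0 1.7
   vertex 0.0 4.8 3.4
   vertex 4.0 4.6 1.6
  endloop
 endfacet
 facet normal -0.685 -0.071 -0.725
  outer loop
   vertex 0.1 1.8 3.6
   vertex 0.0 4.8 3.4
   vertex 2.3 0.0 1.7
  endloop
 endfacet
 facet normal -0.796 0.014 0.605
  outer loop
   vertex 0.1 1.8 3.6
   vertex 1.1 2.5 4.9
   vertex 0.0 4.8 3.4
  endloop
 endfacet
 facet normal 0.338 0.651 0.680
  outer loop
   vertex 3.6 2.3 4.0
   vertex 4.0 4.6 1.6
   vertex 0.0 4.8 3.4
  endloop
 endfacet
 facet normal 0.309 0.619 0.722
  outer loop
   vertex 3.6 2.3 4.0
   vertex 0.0 4.8 3.4
   vertex 1.1 2.5 4.9
  endloop
 endfacet
 facet normal 0.193 -0.698 0.690
  outer loop
   vertex 2.8 0.1 2.0
   vertex 3.6 2.3 4.0
   vertex 1.1 2.5 4.9
  endloop
 endfacet
 facet normal -0.176 -0.808 0.562
  outer loop
   vertex 2.8 0.1 2.0
   vertex 0.1 1.8 3.6
   vertex 2.3 0.0 1.7
  endloop
 endfacet
 facet normal -0.172 -0.806 0.566
  outer loop
   vertex 2.8 0.1 2.0
   vertex 1.1 2.5 4.9
   vertex 0.1 1.8 3.6
  endloop
 endfacet
 facet normal 0.534 -0.215 -0.818
  outer loop
   vertex 2.8 0.1 2.0
   vertex 2.3 0.0 1.7
   vertex 4.0 4.6 1.6
  endloop
 endfacet
 facet normal 0.960 -0.264 -0.093
  outer loop
   vertex 2.8 0.1 2.0
   vertex 4.0 4.6 1.6
   vertex 3.6 2.3 4.0
  endloop
 endfacet
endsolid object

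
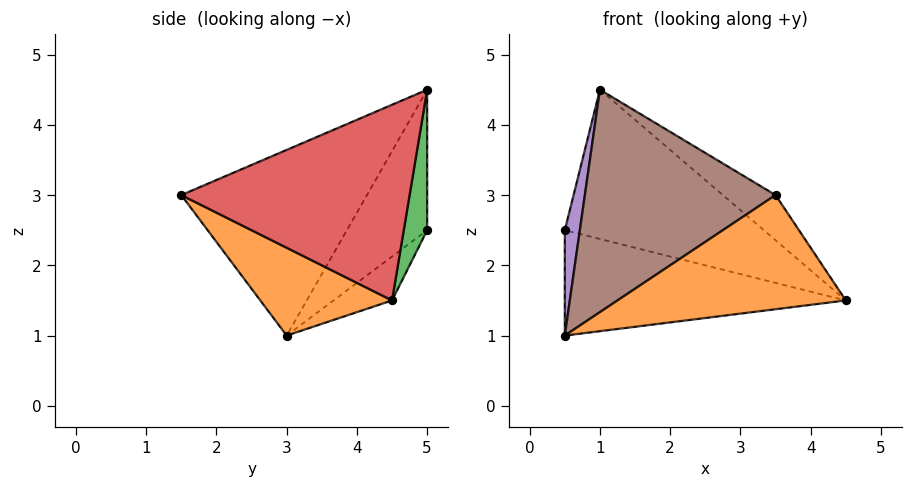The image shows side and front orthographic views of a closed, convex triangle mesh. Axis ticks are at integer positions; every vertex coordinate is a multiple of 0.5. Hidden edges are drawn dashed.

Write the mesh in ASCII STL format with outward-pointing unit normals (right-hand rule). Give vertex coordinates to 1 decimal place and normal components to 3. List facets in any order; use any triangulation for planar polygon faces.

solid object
 facet normal -0.124 0.595 -0.794
  outer loop
   vertex 0.5 3.0 1.0
   vertex 0.5 5.0 2.5
   vertex 4.5 4.5 1.5
  endloop
 endfacet
 facet normal 0.291 -0.504 -0.814
  outer loop
   vertex 0.5 3.0 1.0
   vertex 4.5 4.5 1.5
   vertex 3.5 1.5 3.0
  endloop
 endfacet
 facet normal 0.117 0.993 -0.029
  outer loop
   vertex 1.0 5.0 4.5
   vertex 4.5 4.5 1.5
   vertex 0.5 5.0 2.5
  endloop
 endfacet
 facet normal 0.656 0.151 0.740
  outer loop
   vertex 1.0 5.0 4.5
   vertex 3.5 1.5 3.0
   vertex 4.5 4.5 1.5
  endloop
 endfacet
 facet normal -0.954 -0.179 0.239
  outer loop
   vertex 1.0 5.0 4.5
   vertex 0.5 5.0 2.5
   vertex 0.5 3.0 1.0
  endloop
 endfacet
 facet normal -0.622 -0.638 0.454
  outer loop
   vertex 1.0 5.0 4.5
   vertex 0.5 3.0 1.0
   vertex 3.5 1.5 3.0
  endloop
 endfacet
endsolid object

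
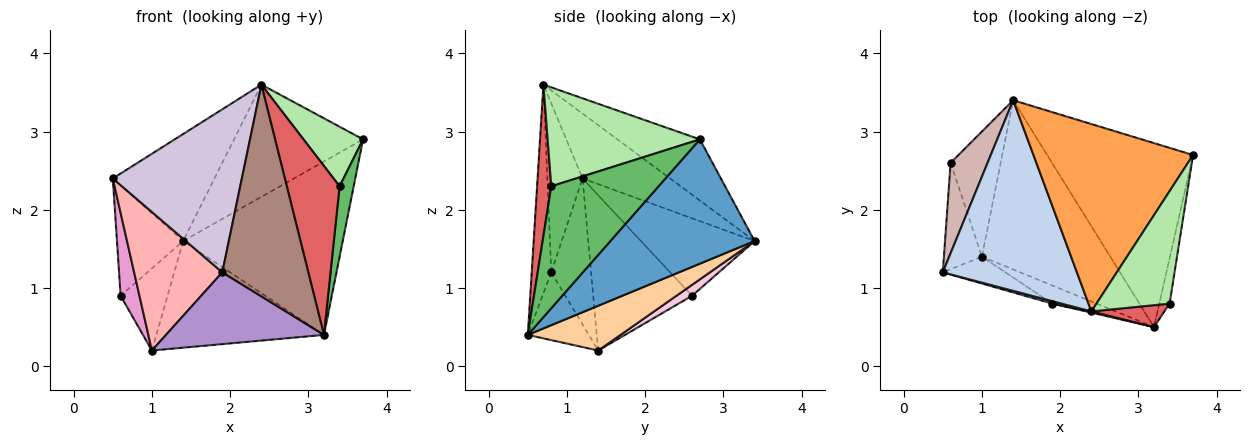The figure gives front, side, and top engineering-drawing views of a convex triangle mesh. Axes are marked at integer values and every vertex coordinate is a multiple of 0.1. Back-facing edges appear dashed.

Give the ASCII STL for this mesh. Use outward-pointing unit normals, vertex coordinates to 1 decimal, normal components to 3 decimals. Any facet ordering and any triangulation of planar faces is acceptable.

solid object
 facet normal 0.527 0.583 -0.618
  outer loop
   vertex 1.4 3.4 1.6
   vertex 3.7 2.7 2.9
   vertex 3.2 0.5 0.4
  endloop
 endfacet
 facet normal -0.389 0.451 0.803
  outer loop
   vertex 2.4 0.7 3.6
   vertex 1.4 3.4 1.6
   vertex 0.5 1.2 2.4
  endloop
 endfacet
 facet normal -0.312 0.488 0.815
  outer loop
   vertex 2.4 0.7 3.6
   vertex 3.7 2.7 2.9
   vertex 1.4 3.4 1.6
  endloop
 endfacet
 facet normal 0.283 0.511 -0.811
  outer loop
   vertex 1.0 1.4 0.2
   vertex 1.4 3.4 1.6
   vertex 3.2 0.5 0.4
  endloop
 endfacet
 facet normal 0.988 -0.130 -0.084
  outer loop
   vertex 3.4 0.8 2.3
   vertex 3.2 0.5 0.4
   vertex 3.7 2.7 2.9
  endloop
 endfacet
 facet normal 0.767 -0.300 0.567
  outer loop
   vertex 3.4 0.8 2.3
   vertex 3.7 2.7 2.9
   vertex 2.4 0.7 3.6
  endloop
 endfacet
 facet normal 0.257 -0.958 0.124
  outer loop
   vertex 3.4 0.8 2.3
   vertex 2.4 0.7 3.6
   vertex 3.2 0.5 0.4
  endloop
 endfacet
 facet normal -0.405 -0.898 -0.174
  outer loop
   vertex 1.9 0.8 1.2
   vertex 0.5 1.2 2.4
   vertex 1.0 1.4 0.2
  endloop
 endfacet
 facet normal -0.351 -0.908 -0.229
  outer loop
   vertex 1.9 0.8 1.2
   vertex 1.0 1.4 0.2
   vertex 3.2 0.5 0.4
  endloop
 endfacet
 facet normal -0.263 -0.965 0.015
  outer loop
   vertex 1.9 0.8 1.2
   vertex 2.4 0.7 3.6
   vertex 0.5 1.2 2.4
  endloop
 endfacet
 facet normal -0.222 -0.975 0.006
  outer loop
   vertex 1.9 0.8 1.2
   vertex 3.2 0.5 0.4
   vertex 2.4 0.7 3.6
  endloop
 endfacet
 facet normal -0.799 0.465 0.381
  outer loop
   vertex 0.6 2.6 0.9
   vertex 0.5 1.2 2.4
   vertex 1.4 3.4 1.6
  endloop
 endfacet
 facet normal -0.955 -0.182 -0.234
  outer loop
   vertex 0.6 2.6 0.9
   vertex 1.0 1.4 0.2
   vertex 0.5 1.2 2.4
  endloop
 endfacet
 facet normal 0.180 0.540 -0.822
  outer loop
   vertex 0.6 2.6 0.9
   vertex 1.4 3.4 1.6
   vertex 1.0 1.4 0.2
  endloop
 endfacet
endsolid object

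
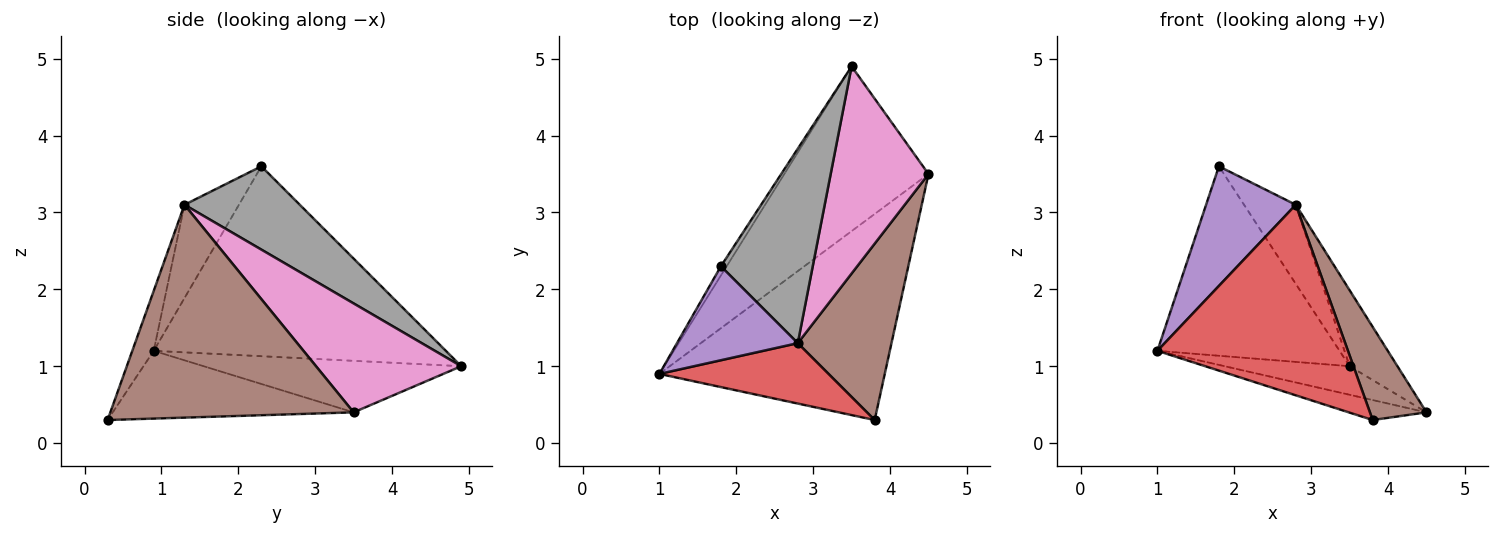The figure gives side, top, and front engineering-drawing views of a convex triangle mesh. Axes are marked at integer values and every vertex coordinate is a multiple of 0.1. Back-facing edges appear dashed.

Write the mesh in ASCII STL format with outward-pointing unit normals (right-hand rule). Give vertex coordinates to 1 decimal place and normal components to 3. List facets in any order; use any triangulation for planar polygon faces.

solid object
 facet normal -0.287 0.093 -0.954
  outer loop
   vertex 3.8 0.3 0.3
   vertex 1.0 0.9 1.2
   vertex 4.5 3.5 0.4
  endloop
 endfacet
 facet normal -0.332 0.161 -0.929
  outer loop
   vertex 3.5 4.9 1.0
   vertex 4.5 3.5 0.4
   vertex 1.0 0.9 1.2
  endloop
 endfacet
 facet normal -0.848 0.529 -0.026
  outer loop
   vertex 3.5 4.9 1.0
   vertex 1.0 0.9 1.2
   vertex 1.8 2.3 3.6
  endloop
 endfacet
 facet normal -0.107 -0.948 0.300
  outer loop
   vertex 2.8 1.3 3.1
   vertex 1.0 0.9 1.2
   vertex 3.8 0.3 0.3
  endloop
 endfacet
 facet normal -0.431 -0.710 0.558
  outer loop
   vertex 2.8 1.3 3.1
   vertex 1.8 2.3 3.6
   vertex 1.0 0.9 1.2
  endloop
 endfacet
 facet normal 0.895 -0.208 0.394
  outer loop
   vertex 2.8 1.3 3.1
   vertex 3.8 0.3 0.3
   vertex 4.5 3.5 0.4
  endloop
 endfacet
 facet normal 0.723 0.238 0.649
  outer loop
   vertex 2.8 1.3 3.1
   vertex 4.5 3.5 0.4
   vertex 3.5 4.9 1.0
  endloop
 endfacet
 facet normal 0.643 0.289 0.709
  outer loop
   vertex 2.8 1.3 3.1
   vertex 3.5 4.9 1.0
   vertex 1.8 2.3 3.6
  endloop
 endfacet
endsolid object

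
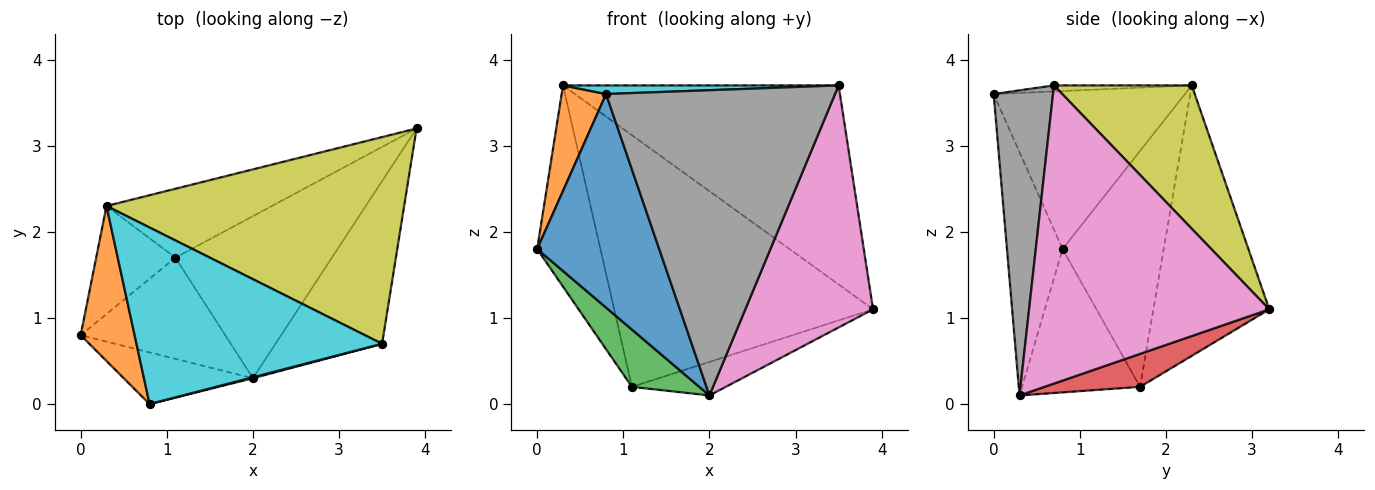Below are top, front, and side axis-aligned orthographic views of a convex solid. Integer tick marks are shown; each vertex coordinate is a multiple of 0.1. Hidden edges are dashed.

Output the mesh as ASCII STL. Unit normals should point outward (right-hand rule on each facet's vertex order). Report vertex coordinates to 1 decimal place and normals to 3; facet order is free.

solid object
 facet normal -0.405 -0.889 -0.215
  outer loop
   vertex 0.8 0.0 3.6
   vertex 0.0 0.8 1.8
   vertex 2.0 0.3 0.1
  endloop
 endfacet
 facet normal -0.924 -0.215 0.315
  outer loop
   vertex 0.3 2.3 3.7
   vertex 0.0 0.8 1.8
   vertex 0.8 0.0 3.6
  endloop
 endfacet
 facet normal -0.653 -0.373 -0.659
  outer loop
   vertex 1.1 1.7 0.2
   vertex 2.0 0.3 0.1
   vertex 0.0 0.8 1.8
  endloop
 endfacet
 facet normal 0.202 0.198 -0.959
  outer loop
   vertex 1.1 1.7 0.2
   vertex 3.9 3.2 1.1
   vertex 2.0 0.3 0.1
  endloop
 endfacet
 facet normal -0.815 0.510 -0.274
  outer loop
   vertex 1.1 1.7 0.2
   vertex 0.0 0.8 1.8
   vertex 0.3 2.3 3.7
  endloop
 endfacet
 facet normal -0.396 0.885 -0.242
  outer loop
   vertex 1.1 1.7 0.2
   vertex 0.3 2.3 3.7
   vertex 3.9 3.2 1.1
  endloop
 endfacet
 facet normal 0.842 -0.448 -0.301
  outer loop
   vertex 3.5 0.7 3.7
   vertex 2.0 0.3 0.1
   vertex 3.9 3.2 1.1
  endloop
 endfacet
 facet normal 0.251 -0.968 0.003
  outer loop
   vertex 3.5 0.7 3.7
   vertex 0.8 0.0 3.6
   vertex 2.0 0.3 0.1
  endloop
 endfacet
 facet normal 0.328 0.655 0.681
  outer loop
   vertex 3.5 0.7 3.7
   vertex 3.9 3.2 1.1
   vertex 0.3 2.3 3.7
  endloop
 endfacet
 facet normal -0.024 -0.049 0.999
  outer loop
   vertex 3.5 0.7 3.7
   vertex 0.3 2.3 3.7
   vertex 0.8 0.0 3.6
  endloop
 endfacet
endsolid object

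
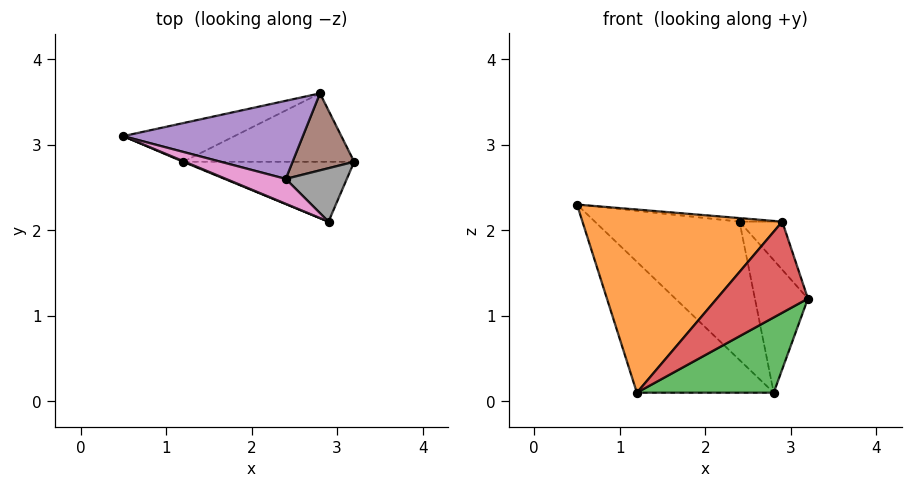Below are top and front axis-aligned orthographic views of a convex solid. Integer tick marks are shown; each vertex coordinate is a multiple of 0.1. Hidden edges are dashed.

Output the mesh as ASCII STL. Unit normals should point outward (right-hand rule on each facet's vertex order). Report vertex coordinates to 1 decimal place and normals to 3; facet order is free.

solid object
 facet normal -0.432 0.865 -0.255
  outer loop
   vertex 1.2 2.8 0.1
   vertex 0.5 3.1 2.3
   vertex 2.8 3.6 0.1
  endloop
 endfacet
 facet normal -0.384 -0.923 0.004
  outer loop
   vertex 1.2 2.8 0.1
   vertex 2.9 2.1 2.1
   vertex 0.5 3.1 2.3
  endloop
 endfacet
 facet normal 0.347 -0.694 -0.631
  outer loop
   vertex 1.2 2.8 0.1
   vertex 2.8 3.6 0.1
   vertex 3.2 2.8 1.2
  endloop
 endfacet
 facet normal 0.289 -0.800 -0.526
  outer loop
   vertex 1.2 2.8 0.1
   vertex 3.2 2.8 1.2
   vertex 2.9 2.1 2.1
  endloop
 endfacet
 facet normal 0.270 0.838 0.473
  outer loop
   vertex 2.4 2.6 2.1
   vertex 2.8 3.6 0.1
   vertex 0.5 3.1 2.3
  endloop
 endfacet
 facet normal 0.329 0.817 0.474
  outer loop
   vertex 2.4 2.6 2.1
   vertex 3.2 2.8 1.2
   vertex 2.8 3.6 0.1
  endloop
 endfacet
 facet normal 0.140 0.140 0.980
  outer loop
   vertex 2.4 2.6 2.1
   vertex 0.5 3.1 2.3
   vertex 2.9 2.1 2.1
  endloop
 endfacet
 facet normal 0.556 0.556 0.618
  outer loop
   vertex 2.4 2.6 2.1
   vertex 2.9 2.1 2.1
   vertex 3.2 2.8 1.2
  endloop
 endfacet
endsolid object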